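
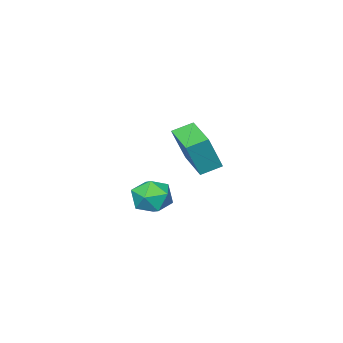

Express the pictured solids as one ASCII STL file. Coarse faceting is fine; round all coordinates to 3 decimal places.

solid 
facet normal -0.807 0.458 0.374
outer loop
vertex -4.006 -2.009 4.711
vertex -3.172 -0.351 4.481
vertex -4.703 -1.887 3.056
endloop
endfacet
facet normal -0.446 -0.887 0.122
outer loop
vertex -3.888 -2.349 2.679
vertex -4.006 -2.009 4.711
vertex -4.703 -1.887 3.056
endloop
endfacet
facet normal -0.807 0.458 0.374
outer loop
vertex -4.703 -1.887 3.056
vertex -3.172 -0.351 4.481
vertex -3.869 -0.229 2.826
endloop
endfacet
facet normal -0.387 0.067 -0.920
outer loop
vertex -3.869 -0.229 2.826
vertex -3.888 -2.349 2.679
vertex -4.703 -1.887 3.056
endloop
endfacet
facet normal 0.387 -0.067 0.920
outer loop
vertex -4.006 -2.009 4.711
vertex -2.357 -0.813 4.104
vertex -3.172 -0.351 4.481
endloop
endfacet
facet normal -0.446 -0.887 0.122
outer loop
vertex -3.191 -2.471 4.334
vertex -4.006 -2.009 4.711
vertex -3.888 -2.349 2.679
endloop
endfacet
facet normal 0.387 -0.067 0.920
outer loop
vertex -3.191 -2.471 4.334
vertex -2.357 -0.813 4.104
vertex -4.006 -2.009 4.711
endloop
endfacet
facet normal 0.446 0.887 -0.122
outer loop
vertex -3.172 -0.351 4.481
vertex -2.357 -0.813 4.104
vertex -3.869 -0.229 2.826
endloop
endfacet
facet normal -0.387 0.067 -0.920
outer loop
vertex -3.054 -0.691 2.449
vertex -3.888 -2.349 2.679
vertex -3.869 -0.229 2.826
endloop
endfacet
facet normal 0.446 0.887 -0.122
outer loop
vertex -3.869 -0.229 2.826
vertex -2.357 -0.813 4.104
vertex -3.054 -0.691 2.449
endloop
endfacet
facet normal 0.807 -0.458 -0.374
outer loop
vertex -3.054 -0.691 2.449
vertex -3.191 -2.471 4.334
vertex -3.888 -2.349 2.679
endloop
endfacet
facet normal 0.807 -0.458 -0.374
outer loop
vertex -2.357 -0.813 4.104
vertex -3.191 -2.471 4.334
vertex -3.054 -0.691 2.449
endloop
endfacet
facet normal -0.159 0.963 -0.219
outer loop
vertex 1.422 1.487 2.621
vertex 0.533 1.366 2.734
vertex 1.049 1.611 3.436
endloop
endfacet
facet normal 0.480 0.873 0.087
outer loop
vertex 1.422 1.487 2.621
vertex 1.049 1.611 3.436
vertex 1.842 1.182 3.362
endloop
endfacet
facet normal 0.854 0.416 -0.313
outer loop
vertex 1.422 1.487 2.621
vertex 1.842 1.182 3.362
vertex 1.816 0.673 2.615
endloop
endfacet
facet normal 0.447 0.223 -0.866
outer loop
vertex 1.422 1.487 2.621
vertex 1.816 0.673 2.615
vertex 1.008 0.787 2.227
endloop
endfacet
facet normal -0.179 0.561 -0.808
outer loop
vertex 1.422 1.487 2.621
vertex 1.008 0.787 2.227
vertex 0.533 1.366 2.734
endloop
endfacet
facet normal 0.378 0.573 0.727
outer loop
vertex 1.842 1.182 3.362
vertex 1.049 1.611 3.436
vertex 1.212 0.873 3.933
endloop
endfacet
facet normal -0.656 0.718 0.231
outer loop
vertex 1.049 1.611 3.436
vertex 0.533 1.366 2.734
vertex 0.404 0.987 3.545
endloop
endfacet
facet normal -0.688 0.068 -0.722
outer loop
vertex 0.533 1.366 2.734
vertex 1.008 0.787 2.227
vertex 0.378 0.478 2.798
endloop
endfacet
facet normal 0.325 -0.478 -0.816
outer loop
vertex 1.008 0.787 2.227
vertex 1.816 0.673 2.615
vertex 1.171 0.049 2.724
endloop
endfacet
facet normal 0.983 -0.166 0.079
outer loop
vertex 1.816 0.673 2.615
vertex 1.842 1.182 3.362
vertex 1.687 0.294 3.426
endloop
endfacet
facet normal -0.447 -0.223 0.866
outer loop
vertex 0.798 0.173 3.539
vertex 1.212 0.873 3.933
vertex 0.404 0.987 3.545
endloop
endfacet
facet normal -0.854 -0.416 0.313
outer loop
vertex 0.798 0.173 3.539
vertex 0.404 0.987 3.545
vertex 0.378 0.478 2.798
endloop
endfacet
facet normal -0.480 -0.873 -0.087
outer loop
vertex 0.798 0.173 3.539
vertex 0.378 0.478 2.798
vertex 1.171 0.049 2.724
endloop
endfacet
facet normal 0.159 -0.963 0.219
outer loop
vertex 0.798 0.173 3.539
vertex 1.171 0.049 2.724
vertex 1.687 0.294 3.426
endloop
endfacet
facet normal 0.179 -0.561 0.808
outer loop
vertex 0.798 0.173 3.539
vertex 1.687 0.294 3.426
vertex 1.212 0.873 3.933
endloop
endfacet
facet normal -0.325 0.478 0.816
outer loop
vertex 0.404 0.987 3.545
vertex 1.212 0.873 3.933
vertex 1.049 1.611 3.436
endloop
endfacet
facet normal -0.983 0.166 -0.079
outer loop
vertex 0.378 0.478 2.798
vertex 0.404 0.987 3.545
vertex 0.533 1.366 2.734
endloop
endfacet
facet normal -0.378 -0.573 -0.727
outer loop
vertex 1.171 0.049 2.724
vertex 0.378 0.478 2.798
vertex 1.008 0.787 2.227
endloop
endfacet
facet normal 0.656 -0.718 -0.231
outer loop
vertex 1.687 0.294 3.426
vertex 1.171 0.049 2.724
vertex 1.816 0.673 2.615
endloop
endfacet
facet normal 0.688 -0.068 0.722
outer loop
vertex 1.212 0.873 3.933
vertex 1.687 0.294 3.426
vertex 1.842 1.182 3.362
endloop
endfacet

endsolid


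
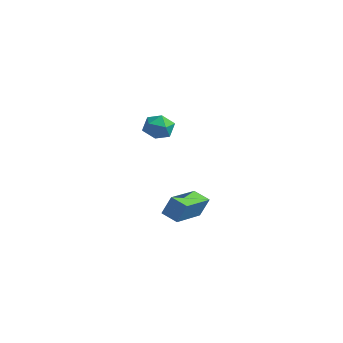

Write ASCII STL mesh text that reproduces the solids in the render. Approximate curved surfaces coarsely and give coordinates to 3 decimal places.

solid 
facet normal -0.410 0.202 0.889
outer loop
vertex 3.235 -0.127 3.917
vertex 3.085 -0.915 4.027
vertex 3.786 -0.597 4.278
endloop
endfacet
facet normal 0.098 0.676 0.730
outer loop
vertex 3.235 -0.127 3.917
vertex 3.786 -0.597 4.278
vertex 4.019 -0.044 3.735
endloop
endfacet
facet normal -0.079 0.990 0.113
outer loop
vertex 3.235 -0.127 3.917
vertex 4.019 -0.044 3.735
vertex 3.463 -0.021 3.147
endloop
endfacet
facet normal -0.695 0.711 -0.108
outer loop
vertex 3.235 -0.127 3.917
vertex 3.463 -0.021 3.147
vertex 2.885 -0.559 3.328
endloop
endfacet
facet normal -0.901 0.223 0.372
outer loop
vertex 3.235 -0.127 3.917
vertex 2.885 -0.559 3.328
vertex 3.085 -0.915 4.027
endloop
endfacet
facet normal 0.708 0.320 0.630
outer loop
vertex 4.019 -0.044 3.735
vertex 3.786 -0.597 4.278
vertex 4.355 -0.781 3.732
endloop
endfacet
facet normal -0.115 -0.447 0.887
outer loop
vertex 3.786 -0.597 4.278
vertex 3.085 -0.915 4.027
vertex 3.777 -1.319 3.913
endloop
endfacet
facet normal -0.909 -0.414 0.049
outer loop
vertex 3.085 -0.915 4.027
vertex 2.885 -0.559 3.328
vertex 3.221 -1.296 3.325
endloop
endfacet
facet normal -0.576 0.374 -0.727
outer loop
vertex 2.885 -0.559 3.328
vertex 3.463 -0.021 3.147
vertex 3.454 -0.743 2.782
endloop
endfacet
facet normal 0.423 0.828 -0.368
outer loop
vertex 3.463 -0.021 3.147
vertex 4.019 -0.044 3.735
vertex 4.155 -0.425 3.033
endloop
endfacet
facet normal 0.695 -0.711 0.108
outer loop
vertex 4.005 -1.213 3.143
vertex 4.355 -0.781 3.732
vertex 3.777 -1.319 3.913
endloop
endfacet
facet normal 0.079 -0.990 -0.113
outer loop
vertex 4.005 -1.213 3.143
vertex 3.777 -1.319 3.913
vertex 3.221 -1.296 3.325
endloop
endfacet
facet normal -0.098 -0.676 -0.730
outer loop
vertex 4.005 -1.213 3.143
vertex 3.221 -1.296 3.325
vertex 3.454 -0.743 2.782
endloop
endfacet
facet normal 0.410 -0.202 -0.889
outer loop
vertex 4.005 -1.213 3.143
vertex 3.454 -0.743 2.782
vertex 4.155 -0.425 3.033
endloop
endfacet
facet normal 0.901 -0.223 -0.372
outer loop
vertex 4.005 -1.213 3.143
vertex 4.155 -0.425 3.033
vertex 4.355 -0.781 3.732
endloop
endfacet
facet normal 0.576 -0.374 0.727
outer loop
vertex 3.777 -1.319 3.913
vertex 4.355 -0.781 3.732
vertex 3.786 -0.597 4.278
endloop
endfacet
facet normal -0.423 -0.828 0.368
outer loop
vertex 3.221 -1.296 3.325
vertex 3.777 -1.319 3.913
vertex 3.085 -0.915 4.027
endloop
endfacet
facet normal -0.708 -0.320 -0.630
outer loop
vertex 3.454 -0.743 2.782
vertex 3.221 -1.296 3.325
vertex 2.885 -0.559 3.328
endloop
endfacet
facet normal 0.115 0.447 -0.887
outer loop
vertex 4.155 -0.425 3.033
vertex 3.454 -0.743 2.782
vertex 3.463 -0.021 3.147
endloop
endfacet
facet normal 0.909 0.414 -0.049
outer loop
vertex 4.355 -0.781 3.732
vertex 4.155 -0.425 3.033
vertex 4.019 -0.044 3.735
endloop
endfacet
facet normal -0.876 -0.303 0.376
outer loop
vertex 2.138 1.059 -1.797
vertex 1.375 2.932 -2.067
vertex 1.775 0.754 -2.889
endloop
endfacet
facet normal 0.374 -0.918 0.132
outer loop
vertex 2.625 1.048 -3.253
vertex 2.138 1.059 -1.797
vertex 1.775 0.754 -2.889
endloop
endfacet
facet normal -0.876 -0.303 0.376
outer loop
vertex 1.775 0.754 -2.889
vertex 1.375 2.932 -2.067
vertex 1.012 2.627 -3.158
endloop
endfacet
facet normal -0.304 -0.256 -0.918
outer loop
vertex 1.012 2.627 -3.158
vertex 2.625 1.048 -3.253
vertex 1.775 0.754 -2.889
endloop
endfacet
facet normal 0.304 0.256 0.917
outer loop
vertex 2.138 1.059 -1.797
vertex 2.225 3.226 -2.431
vertex 1.375 2.932 -2.067
endloop
endfacet
facet normal 0.374 -0.918 0.132
outer loop
vertex 2.988 1.353 -2.162
vertex 2.138 1.059 -1.797
vertex 2.625 1.048 -3.253
endloop
endfacet
facet normal 0.305 0.256 0.917
outer loop
vertex 2.988 1.353 -2.162
vertex 2.225 3.226 -2.431
vertex 2.138 1.059 -1.797
endloop
endfacet
facet normal -0.374 0.918 -0.132
outer loop
vertex 1.375 2.932 -2.067
vertex 2.225 3.226 -2.431
vertex 1.012 2.627 -3.158
endloop
endfacet
facet normal -0.305 -0.256 -0.917
outer loop
vertex 1.862 2.921 -3.523
vertex 2.625 1.048 -3.253
vertex 1.012 2.627 -3.158
endloop
endfacet
facet normal -0.374 0.918 -0.132
outer loop
vertex 1.012 2.627 -3.158
vertex 2.225 3.226 -2.431
vertex 1.862 2.921 -3.523
endloop
endfacet
facet normal 0.876 0.303 -0.376
outer loop
vertex 1.862 2.921 -3.523
vertex 2.988 1.353 -2.162
vertex 2.625 1.048 -3.253
endloop
endfacet
facet normal 0.876 0.303 -0.376
outer loop
vertex 2.225 3.226 -2.431
vertex 2.988 1.353 -2.162
vertex 1.862 2.921 -3.523
endloop
endfacet

endsolid


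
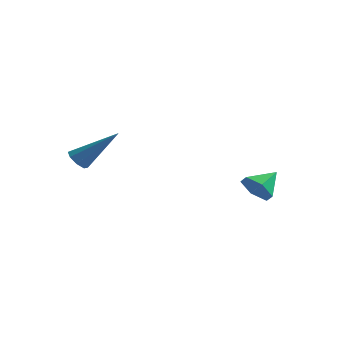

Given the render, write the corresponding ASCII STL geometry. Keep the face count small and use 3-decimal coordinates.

solid 
facet normal -0.355 -0.793 -0.495
outer loop
vertex 2.449 1.363 -4.065
vertex 2.129 1.089 -3.397
vertex 1.713 1.568 -3.866
endloop
endfacet
facet normal 0.109 0.866 -0.488
outer loop
vertex 2.449 1.363 -4.065
vertex 1.713 1.568 -3.866
vertex 2.571 2.071 -2.783
endloop
endfacet
facet normal -0.355 -0.793 -0.495
outer loop
vertex 1.713 1.568 -3.866
vertex 2.129 1.089 -3.397
vertex 1.393 1.294 -3.197
endloop
endfacet
facet normal -0.566 0.822 0.066
outer loop
vertex 1.713 1.568 -3.866
vertex 1.393 1.294 -3.197
vertex 2.571 2.071 -2.783
endloop
endfacet
facet normal -0.355 -0.793 -0.494
outer loop
vertex 1.393 1.294 -3.197
vertex 2.129 1.089 -3.397
vertex 1.81 0.815 -2.728
endloop
endfacet
facet normal -0.503 0.340 0.795
outer loop
vertex 1.393 1.294 -3.197
vertex 1.81 0.815 -2.728
vertex 2.571 2.071 -2.783
endloop
endfacet
facet normal -0.356 -0.793 -0.495
outer loop
vertex 1.81 0.815 -2.728
vertex 2.129 1.089 -3.397
vertex 2.546 0.609 -2.928
endloop
endfacet
facet normal 0.235 -0.100 0.967
outer loop
vertex 1.81 0.815 -2.728
vertex 2.546 0.609 -2.928
vertex 2.571 2.071 -2.783
endloop
endfacet
facet normal -0.356 -0.793 -0.495
outer loop
vertex 2.546 0.609 -2.928
vertex 2.129 1.089 -3.397
vertex 2.865 0.883 -3.596
endloop
endfacet
facet normal 0.910 -0.056 0.411
outer loop
vertex 2.546 0.609 -2.928
vertex 2.865 0.883 -3.596
vertex 2.571 2.071 -2.783
endloop
endfacet
facet normal -0.356 -0.792 -0.495
outer loop
vertex 2.865 0.883 -3.596
vertex 2.129 1.089 -3.397
vertex 2.449 1.363 -4.065
endloop
endfacet
facet normal 0.848 0.426 -0.316
outer loop
vertex 2.865 0.883 -3.596
vertex 2.449 1.363 -4.065
vertex 2.571 2.071 -2.783
endloop
endfacet
facet normal -0.687 -0.275 -0.673
outer loop
vertex -2.676 -3.557 -1.391
vertex -3.004 -3.697 -0.999
vertex -2.915 -3.251 -1.272
endloop
endfacet
facet normal 0.576 0.645 -0.502
outer loop
vertex -2.676 -3.557 -1.391
vertex -2.915 -3.251 -1.272
vertex -1.616 -3.143 0.359
endloop
endfacet
facet normal -0.687 -0.275 -0.673
outer loop
vertex -2.915 -3.251 -1.272
vertex -3.004 -3.697 -0.999
vertex -3.206 -3.206 -0.993
endloop
endfacet
facet normal 0.051 0.993 -0.107
outer loop
vertex -2.915 -3.251 -1.272
vertex -3.206 -3.206 -0.993
vertex -1.616 -3.143 0.359
endloop
endfacet
facet normal -0.686 -0.274 -0.674
outer loop
vertex -3.206 -3.206 -0.993
vertex -3.004 -3.697 -0.999
vertex -3.379 -3.449 -0.718
endloop
endfacet
facet normal -0.410 0.796 0.445
outer loop
vertex -3.206 -3.206 -0.993
vertex -3.379 -3.449 -0.718
vertex -1.616 -3.143 0.359
endloop
endfacet
facet normal -0.687 -0.276 -0.672
outer loop
vertex -3.379 -3.449 -0.718
vertex -3.004 -3.697 -0.999
vertex -3.332 -3.836 -0.607
endloop
endfacet
facet normal -0.535 0.172 0.827
outer loop
vertex -3.379 -3.449 -0.718
vertex -3.332 -3.836 -0.607
vertex -1.616 -3.143 0.359
endloop
endfacet
facet normal -0.688 -0.273 -0.672
outer loop
vertex -3.332 -3.836 -0.607
vertex -3.004 -3.697 -0.999
vertex -3.094 -4.142 -0.726
endloop
endfacet
facet normal -0.253 -0.515 0.819
outer loop
vertex -3.332 -3.836 -0.607
vertex -3.094 -4.142 -0.726
vertex -1.616 -3.143 0.359
endloop
endfacet
facet normal -0.687 -0.274 -0.673
outer loop
vertex -3.094 -4.142 -0.726
vertex -3.004 -3.697 -0.999
vertex -2.803 -4.187 -1.005
endloop
endfacet
facet normal 0.273 -0.864 0.424
outer loop
vertex -3.094 -4.142 -0.726
vertex -2.803 -4.187 -1.005
vertex -1.616 -3.143 0.359
endloop
endfacet
facet normal -0.688 -0.274 -0.672
outer loop
vertex -2.803 -4.187 -1.005
vertex -3.004 -3.697 -0.999
vertex -2.63 -3.945 -1.281
endloop
endfacet
facet normal 0.733 -0.668 -0.126
outer loop
vertex -2.803 -4.187 -1.005
vertex -2.63 -3.945 -1.281
vertex -1.616 -3.143 0.359
endloop
endfacet
facet normal -0.688 -0.272 -0.673
outer loop
vertex -2.63 -3.945 -1.281
vertex -3.004 -3.697 -0.999
vertex -2.676 -3.557 -1.391
endloop
endfacet
facet normal 0.859 -0.043 -0.510
outer loop
vertex -2.63 -3.945 -1.281
vertex -2.676 -3.557 -1.391
vertex -1.616 -3.143 0.359
endloop
endfacet

endsolid


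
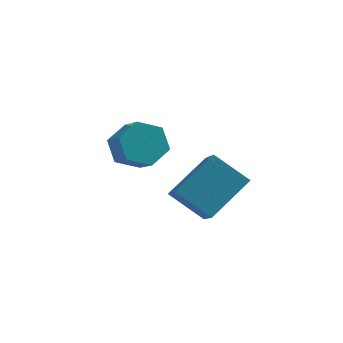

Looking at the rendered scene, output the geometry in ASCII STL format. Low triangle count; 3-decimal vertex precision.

solid 
facet normal -0.447 0.671 -0.591
outer loop
vertex -0.757 2.642 -3.405
vertex -1.308 1.923 -3.804
vertex -1.632 2.41 -3.006
endloop
endfacet
facet normal 0.132 0.703 0.699
outer loop
vertex -0.757 2.642 -3.405
vertex -1.632 2.41 -3.006
vertex -0.22 1.836 -2.696
endloop
endfacet
facet normal 0.132 0.703 0.699
outer loop
vertex -0.22 1.836 -2.696
vertex -1.632 2.41 -3.006
vertex -1.096 1.604 -2.297
endloop
endfacet
facet normal 0.447 -0.672 0.591
outer loop
vertex -0.22 1.836 -2.696
vertex -1.096 1.604 -2.297
vertex -0.772 1.117 -3.096
endloop
endfacet
facet normal -0.447 0.671 -0.591
outer loop
vertex -1.632 2.41 -3.006
vertex -1.308 1.923 -3.804
vertex -2.184 1.691 -3.405
endloop
endfacet
facet normal -0.700 0.149 0.699
outer loop
vertex -1.632 2.41 -3.006
vertex -2.184 1.691 -3.405
vertex -1.096 1.604 -2.297
endloop
endfacet
facet normal -0.700 0.148 0.699
outer loop
vertex -1.096 1.604 -2.297
vertex -2.184 1.691 -3.405
vertex -1.647 0.885 -2.696
endloop
endfacet
facet normal 0.448 -0.671 0.591
outer loop
vertex -1.096 1.604 -2.297
vertex -1.647 0.885 -2.696
vertex -0.772 1.117 -3.096
endloop
endfacet
facet normal -0.447 0.672 -0.591
outer loop
vertex -2.184 1.691 -3.405
vertex -1.308 1.923 -3.804
vertex -1.86 1.204 -4.204
endloop
endfacet
facet normal -0.832 -0.554 0.000
outer loop
vertex -2.184 1.691 -3.405
vertex -1.86 1.204 -4.204
vertex -1.647 0.885 -2.696
endloop
endfacet
facet normal -0.832 -0.554 0.000
outer loop
vertex -1.647 0.885 -2.696
vertex -1.86 1.204 -4.204
vertex -1.323 0.398 -3.495
endloop
endfacet
facet normal 0.448 -0.671 0.591
outer loop
vertex -1.647 0.885 -2.696
vertex -1.323 0.398 -3.495
vertex -0.772 1.117 -3.096
endloop
endfacet
facet normal -0.447 0.672 -0.591
outer loop
vertex -1.86 1.204 -4.204
vertex -1.308 1.923 -3.804
vertex -0.984 1.436 -4.603
endloop
endfacet
facet normal -0.132 -0.703 -0.699
outer loop
vertex -1.86 1.204 -4.204
vertex -0.984 1.436 -4.603
vertex -1.323 0.398 -3.495
endloop
endfacet
facet normal -0.132 -0.703 -0.699
outer loop
vertex -1.323 0.398 -3.495
vertex -0.984 1.436 -4.603
vertex -0.448 0.63 -3.894
endloop
endfacet
facet normal 0.447 -0.671 0.591
outer loop
vertex -1.323 0.398 -3.495
vertex -0.448 0.63 -3.894
vertex -0.772 1.117 -3.096
endloop
endfacet
facet normal -0.448 0.671 -0.591
outer loop
vertex -0.984 1.436 -4.603
vertex -1.308 1.923 -3.804
vertex -0.433 2.155 -4.204
endloop
endfacet
facet normal 0.700 -0.149 -0.698
outer loop
vertex -0.984 1.436 -4.603
vertex -0.433 2.155 -4.204
vertex -0.448 0.63 -3.894
endloop
endfacet
facet normal 0.699 -0.149 -0.699
outer loop
vertex -0.448 0.63 -3.894
vertex -0.433 2.155 -4.204
vertex 0.104 1.349 -3.495
endloop
endfacet
facet normal 0.447 -0.671 0.591
outer loop
vertex -0.448 0.63 -3.894
vertex 0.104 1.349 -3.495
vertex -0.772 1.117 -3.096
endloop
endfacet
facet normal -0.448 0.671 -0.591
outer loop
vertex -0.433 2.155 -4.204
vertex -1.308 1.923 -3.804
vertex -0.757 2.642 -3.405
endloop
endfacet
facet normal 0.832 0.554 -0.000
outer loop
vertex -0.433 2.155 -4.204
vertex -0.757 2.642 -3.405
vertex 0.104 1.349 -3.495
endloop
endfacet
facet normal 0.832 0.554 -0.000
outer loop
vertex 0.104 1.349 -3.495
vertex -0.757 2.642 -3.405
vertex -0.22 1.836 -2.696
endloop
endfacet
facet normal 0.447 -0.672 0.591
outer loop
vertex 0.104 1.349 -3.495
vertex -0.22 1.836 -2.696
vertex -0.772 1.117 -3.096
endloop
endfacet
facet normal -0.784 0.244 0.570
outer loop
vertex 1.888 -1.548 -1.732
vertex 1.504 -0.116 -2.872
vertex 0.706 -2.75 -2.844
endloop
endfacet
facet normal 0.206 -0.766 0.609
outer loop
vertex 1.976 -3.144 -3.768
vertex 1.888 -1.548 -1.732
vertex 0.706 -2.75 -2.844
endloop
endfacet
facet normal -0.784 0.244 0.571
outer loop
vertex 0.706 -2.75 -2.844
vertex 1.504 -0.116 -2.872
vertex 0.321 -1.318 -3.984
endloop
endfacet
facet normal -0.585 -0.595 -0.550
outer loop
vertex 0.321 -1.318 -3.984
vertex 1.976 -3.144 -3.768
vertex 0.706 -2.75 -2.844
endloop
endfacet
facet normal 0.585 0.595 0.551
outer loop
vertex 1.888 -1.548 -1.732
vertex 2.774 -0.51 -3.796
vertex 1.504 -0.116 -2.872
endloop
endfacet
facet normal 0.205 -0.766 0.609
outer loop
vertex 3.159 -1.942 -2.656
vertex 1.888 -1.548 -1.732
vertex 1.976 -3.144 -3.768
endloop
endfacet
facet normal 0.585 0.596 0.551
outer loop
vertex 3.159 -1.942 -2.656
vertex 2.774 -0.51 -3.796
vertex 1.888 -1.548 -1.732
endloop
endfacet
facet normal -0.206 0.766 -0.609
outer loop
vertex 1.504 -0.116 -2.872
vertex 2.774 -0.51 -3.796
vertex 0.321 -1.318 -3.984
endloop
endfacet
facet normal -0.585 -0.595 -0.551
outer loop
vertex 1.592 -1.712 -4.908
vertex 1.976 -3.144 -3.768
vertex 0.321 -1.318 -3.984
endloop
endfacet
facet normal -0.206 0.766 -0.609
outer loop
vertex 0.321 -1.318 -3.984
vertex 2.774 -0.51 -3.796
vertex 1.592 -1.712 -4.908
endloop
endfacet
facet normal 0.784 -0.244 -0.571
outer loop
vertex 1.592 -1.712 -4.908
vertex 3.159 -1.942 -2.656
vertex 1.976 -3.144 -3.768
endloop
endfacet
facet normal 0.784 -0.243 -0.571
outer loop
vertex 2.774 -0.51 -3.796
vertex 3.159 -1.942 -2.656
vertex 1.592 -1.712 -4.908
endloop
endfacet

endsolid


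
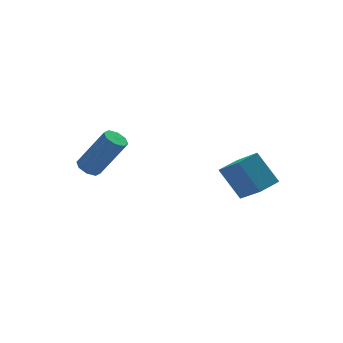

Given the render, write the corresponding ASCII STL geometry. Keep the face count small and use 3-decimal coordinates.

solid 
facet normal -0.471 0.268 -0.841
outer loop
vertex -3.166 1.341 2.424
vertex -3.533 1.562 2.7
vertex -3.09 1.716 2.501
endloop
endfacet
facet normal 0.860 -0.071 -0.505
outer loop
vertex -3.166 1.341 2.424
vertex -3.09 1.716 2.501
vertex -2.28 0.837 4.003
endloop
endfacet
facet normal 0.860 -0.071 -0.505
outer loop
vertex -2.28 0.837 4.003
vertex -3.09 1.716 2.501
vertex -2.204 1.212 4.08
endloop
endfacet
facet normal 0.472 -0.268 0.840
outer loop
vertex -2.28 0.837 4.003
vertex -2.204 1.212 4.08
vertex -2.647 1.058 4.28
endloop
endfacet
facet normal -0.471 0.268 -0.840
outer loop
vertex -3.09 1.716 2.501
vertex -3.533 1.562 2.7
vertex -3.274 2.001 2.695
endloop
endfacet
facet normal 0.746 0.630 -0.218
outer loop
vertex -3.09 1.716 2.501
vertex -3.274 2.001 2.695
vertex -2.204 1.212 4.08
endloop
endfacet
facet normal 0.747 0.628 -0.219
outer loop
vertex -2.204 1.212 4.08
vertex -3.274 2.001 2.695
vertex -2.387 1.497 4.274
endloop
endfacet
facet normal 0.472 -0.268 0.840
outer loop
vertex -2.204 1.212 4.08
vertex -2.387 1.497 4.274
vertex -2.647 1.058 4.28
endloop
endfacet
facet normal -0.472 0.269 -0.840
outer loop
vertex -3.274 2.001 2.695
vertex -3.533 1.562 2.7
vertex -3.609 2.028 2.892
endloop
endfacet
facet normal 0.194 0.961 0.198
outer loop
vertex -3.274 2.001 2.695
vertex -3.609 2.028 2.892
vertex -2.387 1.497 4.274
endloop
endfacet
facet normal 0.195 0.961 0.197
outer loop
vertex -2.387 1.497 4.274
vertex -3.609 2.028 2.892
vertex -2.723 1.525 4.471
endloop
endfacet
facet normal 0.471 -0.267 0.841
outer loop
vertex -2.387 1.497 4.274
vertex -2.723 1.525 4.471
vertex -2.647 1.058 4.28
endloop
endfacet
facet normal -0.472 0.269 -0.840
outer loop
vertex -3.609 2.028 2.892
vertex -3.533 1.562 2.7
vertex -3.9 1.783 2.977
endloop
endfacet
facet normal -0.470 0.730 0.496
outer loop
vertex -3.609 2.028 2.892
vertex -3.9 1.783 2.977
vertex -2.723 1.525 4.471
endloop
endfacet
facet normal -0.471 0.729 0.497
outer loop
vertex -2.723 1.525 4.471
vertex -3.9 1.783 2.977
vertex -3.014 1.279 4.556
endloop
endfacet
facet normal 0.471 -0.267 0.841
outer loop
vertex -2.723 1.525 4.471
vertex -3.014 1.279 4.556
vertex -2.647 1.058 4.28
endloop
endfacet
facet normal -0.472 0.268 -0.840
outer loop
vertex -3.9 1.783 2.977
vertex -3.533 1.562 2.7
vertex -3.976 1.408 2.9
endloop
endfacet
facet normal -0.860 0.071 0.505
outer loop
vertex -3.9 1.783 2.977
vertex -3.976 1.408 2.9
vertex -3.014 1.279 4.556
endloop
endfacet
facet normal -0.860 0.071 0.505
outer loop
vertex -3.014 1.279 4.556
vertex -3.976 1.408 2.9
vertex -3.09 0.904 4.479
endloop
endfacet
facet normal 0.471 -0.268 0.841
outer loop
vertex -3.014 1.279 4.556
vertex -3.09 0.904 4.479
vertex -2.647 1.058 4.28
endloop
endfacet
facet normal -0.472 0.268 -0.840
outer loop
vertex -3.976 1.408 2.9
vertex -3.533 1.562 2.7
vertex -3.793 1.123 2.706
endloop
endfacet
facet normal -0.747 -0.628 0.218
outer loop
vertex -3.976 1.408 2.9
vertex -3.793 1.123 2.706
vertex -3.09 0.904 4.479
endloop
endfacet
facet normal -0.746 -0.630 0.218
outer loop
vertex -3.09 0.904 4.479
vertex -3.793 1.123 2.706
vertex -2.906 0.619 4.285
endloop
endfacet
facet normal 0.471 -0.268 0.840
outer loop
vertex -3.09 0.904 4.479
vertex -2.906 0.619 4.285
vertex -2.647 1.058 4.28
endloop
endfacet
facet normal -0.471 0.267 -0.841
outer loop
vertex -3.793 1.123 2.706
vertex -3.533 1.562 2.7
vertex -3.457 1.095 2.509
endloop
endfacet
facet normal -0.195 -0.961 -0.197
outer loop
vertex -3.793 1.123 2.706
vertex -3.457 1.095 2.509
vertex -2.906 0.619 4.285
endloop
endfacet
facet normal -0.194 -0.961 -0.198
outer loop
vertex -2.906 0.619 4.285
vertex -3.457 1.095 2.509
vertex -2.571 0.592 4.088
endloop
endfacet
facet normal 0.472 -0.269 0.840
outer loop
vertex -2.906 0.619 4.285
vertex -2.571 0.592 4.088
vertex -2.647 1.058 4.28
endloop
endfacet
facet normal -0.471 0.267 -0.841
outer loop
vertex -3.457 1.095 2.509
vertex -3.533 1.562 2.7
vertex -3.166 1.341 2.424
endloop
endfacet
facet normal 0.471 -0.729 -0.497
outer loop
vertex -3.457 1.095 2.509
vertex -3.166 1.341 2.424
vertex -2.571 0.592 4.088
endloop
endfacet
facet normal 0.470 -0.730 -0.497
outer loop
vertex -2.571 0.592 4.088
vertex -3.166 1.341 2.424
vertex -2.28 0.837 4.003
endloop
endfacet
facet normal 0.472 -0.269 0.840
outer loop
vertex -2.571 0.592 4.088
vertex -2.28 0.837 4.003
vertex -2.647 1.058 4.28
endloop
endfacet
facet normal -0.948 -0.287 -0.141
outer loop
vertex 1.104 -2.871 2.634
vertex 0.674 -2.007 3.769
vertex 0.906 -1.766 1.717
endloop
endfacet
facet normal 0.289 -0.580 -0.761
outer loop
vertex 1.806 -1.493 1.851
vertex 1.104 -2.871 2.634
vertex 0.906 -1.766 1.717
endloop
endfacet
facet normal -0.948 -0.286 -0.141
outer loop
vertex 0.906 -1.766 1.717
vertex 0.674 -2.007 3.769
vertex 0.476 -0.901 2.852
endloop
endfacet
facet normal -0.137 0.762 -0.633
outer loop
vertex 0.476 -0.901 2.852
vertex 1.806 -1.493 1.851
vertex 0.906 -1.766 1.717
endloop
endfacet
facet normal 0.137 -0.762 0.632
outer loop
vertex 1.104 -2.871 2.634
vertex 1.574 -1.734 3.903
vertex 0.674 -2.007 3.769
endloop
endfacet
facet normal 0.289 -0.580 -0.762
outer loop
vertex 2.004 -2.599 2.768
vertex 1.104 -2.871 2.634
vertex 1.806 -1.493 1.851
endloop
endfacet
facet normal 0.136 -0.762 0.633
outer loop
vertex 2.004 -2.599 2.768
vertex 1.574 -1.734 3.903
vertex 1.104 -2.871 2.634
endloop
endfacet
facet normal -0.289 0.580 0.762
outer loop
vertex 0.674 -2.007 3.769
vertex 1.574 -1.734 3.903
vertex 0.476 -0.901 2.852
endloop
endfacet
facet normal -0.136 0.763 -0.632
outer loop
vertex 1.376 -0.629 2.986
vertex 1.806 -1.493 1.851
vertex 0.476 -0.901 2.852
endloop
endfacet
facet normal -0.289 0.580 0.762
outer loop
vertex 0.476 -0.901 2.852
vertex 1.574 -1.734 3.903
vertex 1.376 -0.629 2.986
endloop
endfacet
facet normal 0.948 0.287 0.141
outer loop
vertex 1.376 -0.629 2.986
vertex 2.004 -2.599 2.768
vertex 1.806 -1.493 1.851
endloop
endfacet
facet normal 0.948 0.287 0.141
outer loop
vertex 1.574 -1.734 3.903
vertex 2.004 -2.599 2.768
vertex 1.376 -0.629 2.986
endloop
endfacet

endsolid


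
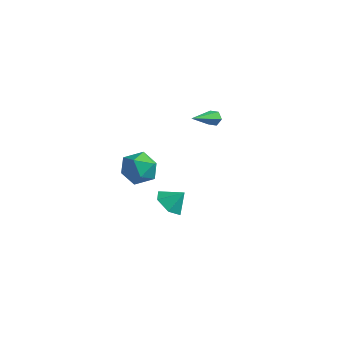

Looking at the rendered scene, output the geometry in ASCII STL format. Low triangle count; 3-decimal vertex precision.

solid 
facet normal -0.490 -0.644 0.588
outer loop
vertex -1.821 -3.076 2.886
vertex -1.303 -3.893 2.423
vertex -0.888 -3.417 3.29
endloop
endfacet
facet normal -0.402 -0.016 0.915
outer loop
vertex -1.821 -3.076 2.886
vertex -0.888 -3.417 3.29
vertex -1.089 -2.366 3.22
endloop
endfacet
facet normal -0.707 0.488 0.512
outer loop
vertex -1.821 -3.076 2.886
vertex -1.089 -2.366 3.22
vertex -1.629 -2.192 2.309
endloop
endfacet
facet normal -0.983 0.171 -0.065
outer loop
vertex -1.821 -3.076 2.886
vertex -1.629 -2.192 2.309
vertex -1.761 -3.135 1.817
endloop
endfacet
facet normal -0.849 -0.528 -0.019
outer loop
vertex -1.821 -3.076 2.886
vertex -1.761 -3.135 1.817
vertex -1.303 -3.893 2.423
endloop
endfacet
facet normal 0.298 0.120 0.947
outer loop
vertex -1.089 -2.366 3.22
vertex -0.888 -3.417 3.29
vertex -0.119 -2.745 2.963
endloop
endfacet
facet normal 0.155 -0.895 0.417
outer loop
vertex -0.888 -3.417 3.29
vertex -1.303 -3.893 2.423
vertex -0.251 -3.688 2.471
endloop
endfacet
facet normal -0.426 -0.708 -0.564
outer loop
vertex -1.303 -3.893 2.423
vertex -1.761 -3.135 1.817
vertex -0.791 -3.514 1.56
endloop
endfacet
facet normal -0.642 0.423 -0.639
outer loop
vertex -1.761 -3.135 1.817
vertex -1.629 -2.192 2.309
vertex -0.992 -2.463 1.49
endloop
endfacet
facet normal -0.196 0.935 0.295
outer loop
vertex -1.629 -2.192 2.309
vertex -1.089 -2.366 3.22
vertex -0.577 -1.987 2.357
endloop
endfacet
facet normal 0.983 -0.171 0.065
outer loop
vertex -0.059 -2.804 1.894
vertex -0.119 -2.745 2.963
vertex -0.251 -3.688 2.471
endloop
endfacet
facet normal 0.707 -0.488 -0.512
outer loop
vertex -0.059 -2.804 1.894
vertex -0.251 -3.688 2.471
vertex -0.791 -3.514 1.56
endloop
endfacet
facet normal 0.402 0.016 -0.915
outer loop
vertex -0.059 -2.804 1.894
vertex -0.791 -3.514 1.56
vertex -0.992 -2.463 1.49
endloop
endfacet
facet normal 0.490 0.644 -0.588
outer loop
vertex -0.059 -2.804 1.894
vertex -0.992 -2.463 1.49
vertex -0.577 -1.987 2.357
endloop
endfacet
facet normal 0.849 0.528 0.019
outer loop
vertex -0.059 -2.804 1.894
vertex -0.577 -1.987 2.357
vertex -0.119 -2.745 2.963
endloop
endfacet
facet normal 0.642 -0.423 0.639
outer loop
vertex -0.251 -3.688 2.471
vertex -0.119 -2.745 2.963
vertex -0.888 -3.417 3.29
endloop
endfacet
facet normal 0.196 -0.935 -0.295
outer loop
vertex -0.791 -3.514 1.56
vertex -0.251 -3.688 2.471
vertex -1.303 -3.893 2.423
endloop
endfacet
facet normal -0.298 -0.120 -0.947
outer loop
vertex -0.992 -2.463 1.49
vertex -0.791 -3.514 1.56
vertex -1.761 -3.135 1.817
endloop
endfacet
facet normal -0.155 0.895 -0.417
outer loop
vertex -0.577 -1.987 2.357
vertex -0.992 -2.463 1.49
vertex -1.629 -2.192 2.309
endloop
endfacet
facet normal 0.426 0.708 0.564
outer loop
vertex -0.119 -2.745 2.963
vertex -0.577 -1.987 2.357
vertex -1.089 -2.366 3.22
endloop
endfacet
facet normal -0.538 -0.430 -0.725
outer loop
vertex -0.475 -1.147 -1.85
vertex -1.007 -0.375 -1.913
vertex -0.232 -0.456 -2.44
endloop
endfacet
facet normal 0.966 -0.178 0.190
outer loop
vertex -0.475 -1.147 -1.85
vertex -0.232 -0.456 -2.44
vertex -0.393 0.115 -1.087
endloop
endfacet
facet normal -0.538 -0.430 -0.725
outer loop
vertex -0.232 -0.456 -2.44
vertex -1.007 -0.375 -1.913
vertex -0.764 0.316 -2.503
endloop
endfacet
facet normal 0.821 0.555 -0.136
outer loop
vertex -0.232 -0.456 -2.44
vertex -0.764 0.316 -2.503
vertex -0.393 0.115 -1.087
endloop
endfacet
facet normal -0.539 -0.429 -0.725
outer loop
vertex -0.764 0.316 -2.503
vertex -1.007 -0.375 -1.913
vertex -1.538 0.398 -1.976
endloop
endfacet
facet normal 0.169 0.981 0.095
outer loop
vertex -0.764 0.316 -2.503
vertex -1.538 0.398 -1.976
vertex -0.393 0.115 -1.087
endloop
endfacet
facet normal -0.538 -0.429 -0.725
outer loop
vertex -1.538 0.398 -1.976
vertex -1.007 -0.375 -1.913
vertex -1.781 -0.293 -1.387
endloop
endfacet
facet normal -0.340 0.676 0.653
outer loop
vertex -1.538 0.398 -1.976
vertex -1.781 -0.293 -1.387
vertex -0.393 0.115 -1.087
endloop
endfacet
facet normal -0.538 -0.429 -0.725
outer loop
vertex -1.781 -0.293 -1.387
vertex -1.007 -0.375 -1.913
vertex -1.25 -1.066 -1.324
endloop
endfacet
facet normal -0.196 -0.055 0.979
outer loop
vertex -1.781 -0.293 -1.387
vertex -1.25 -1.066 -1.324
vertex -0.393 0.115 -1.087
endloop
endfacet
facet normal -0.537 -0.430 -0.726
outer loop
vertex -1.25 -1.066 -1.324
vertex -1.007 -0.375 -1.913
vertex -0.475 -1.147 -1.85
endloop
endfacet
facet normal 0.457 -0.482 0.748
outer loop
vertex -1.25 -1.066 -1.324
vertex -0.475 -1.147 -1.85
vertex -0.393 0.115 -1.087
endloop
endfacet
facet normal 0.012 0.884 -0.468
outer loop
vertex -1.424 4.327 1.316
vertex -1.769 4.513 1.659
vertex -1.259 4.556 1.753
endloop
endfacet
facet normal 0.926 -0.333 -0.175
outer loop
vertex -1.424 4.327 1.316
vertex -1.259 4.556 1.753
vertex -1.791 2.587 2.681
endloop
endfacet
facet normal 0.012 0.883 -0.468
outer loop
vertex -1.259 4.556 1.753
vertex -1.769 4.513 1.659
vertex -1.603 4.742 2.095
endloop
endfacet
facet normal 0.732 0.119 0.671
outer loop
vertex -1.259 4.556 1.753
vertex -1.603 4.742 2.095
vertex -1.791 2.587 2.681
endloop
endfacet
facet normal 0.012 0.883 -0.468
outer loop
vertex -1.603 4.742 2.095
vertex -1.769 4.513 1.659
vertex -2.113 4.699 2.001
endloop
endfacet
facet normal -0.197 0.273 0.942
outer loop
vertex -1.603 4.742 2.095
vertex -2.113 4.699 2.001
vertex -1.791 2.587 2.681
endloop
endfacet
facet normal 0.010 0.883 -0.470
outer loop
vertex -2.113 4.699 2.001
vertex -1.769 4.513 1.659
vertex -2.278 4.469 1.565
endloop
endfacet
facet normal -0.931 -0.024 0.365
outer loop
vertex -2.113 4.699 2.001
vertex -2.278 4.469 1.565
vertex -1.791 2.587 2.681
endloop
endfacet
facet normal 0.010 0.883 -0.470
outer loop
vertex -2.278 4.469 1.565
vertex -1.769 4.513 1.659
vertex -1.934 4.283 1.223
endloop
endfacet
facet normal -0.736 -0.476 -0.481
outer loop
vertex -2.278 4.469 1.565
vertex -1.934 4.283 1.223
vertex -1.791 2.587 2.681
endloop
endfacet
facet normal 0.009 0.883 -0.469
outer loop
vertex -1.934 4.283 1.223
vertex -1.769 4.513 1.659
vertex -1.424 4.327 1.316
endloop
endfacet
facet normal 0.192 -0.630 -0.752
outer loop
vertex -1.934 4.283 1.223
vertex -1.424 4.327 1.316
vertex -1.791 2.587 2.681
endloop
endfacet

endsolid


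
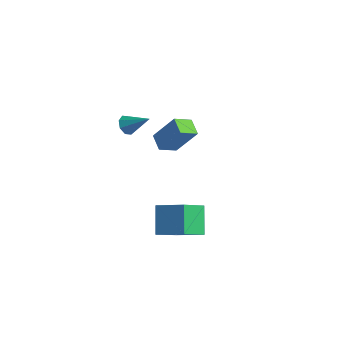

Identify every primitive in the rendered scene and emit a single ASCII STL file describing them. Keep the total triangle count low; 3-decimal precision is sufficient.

solid 
facet normal -0.771 -0.237 -0.591
outer loop
vertex -2.782 -0.64 1.892
vertex -3.22 -0.496 2.405
vertex -2.936 -0.135 1.89
endloop
endfacet
facet normal 0.798 0.241 -0.553
outer loop
vertex -2.782 -0.64 1.892
vertex -2.936 -0.135 1.89
vertex -1.88 -0.084 3.435
endloop
endfacet
facet normal -0.771 -0.236 -0.591
outer loop
vertex -2.936 -0.135 1.89
vertex -3.22 -0.496 2.405
vertex -3.256 0.159 2.19
endloop
endfacet
facet normal 0.449 0.829 -0.334
outer loop
vertex -2.936 -0.135 1.89
vertex -3.256 0.159 2.19
vertex -1.88 -0.084 3.435
endloop
endfacet
facet normal -0.770 -0.237 -0.592
outer loop
vertex -3.256 0.159 2.19
vertex -3.22 -0.496 2.405
vertex -3.556 0.069 2.616
endloop
endfacet
facet normal -0.009 0.980 0.201
outer loop
vertex -3.256 0.159 2.19
vertex -3.556 0.069 2.616
vertex -1.88 -0.084 3.435
endloop
endfacet
facet normal -0.770 -0.237 -0.592
outer loop
vertex -3.556 0.069 2.616
vertex -3.22 -0.496 2.405
vertex -3.659 -0.351 2.918
endloop
endfacet
facet normal -0.305 0.604 0.736
outer loop
vertex -3.556 0.069 2.616
vertex -3.659 -0.351 2.918
vertex -1.88 -0.084 3.435
endloop
endfacet
facet normal -0.770 -0.236 -0.592
outer loop
vertex -3.659 -0.351 2.918
vertex -3.22 -0.496 2.405
vertex -3.505 -0.856 2.919
endloop
endfacet
facet normal -0.267 -0.080 0.960
outer loop
vertex -3.659 -0.351 2.918
vertex -3.505 -0.856 2.919
vertex -1.88 -0.084 3.435
endloop
endfacet
facet normal -0.770 -0.236 -0.592
outer loop
vertex -3.505 -0.856 2.919
vertex -3.22 -0.496 2.405
vertex -3.185 -1.15 2.62
endloop
endfacet
facet normal 0.081 -0.666 0.742
outer loop
vertex -3.505 -0.856 2.919
vertex -3.185 -1.15 2.62
vertex -1.88 -0.084 3.435
endloop
endfacet
facet normal -0.771 -0.236 -0.592
outer loop
vertex -3.185 -1.15 2.62
vertex -3.22 -0.496 2.405
vertex -2.885 -1.061 2.194
endloop
endfacet
facet normal 0.538 -0.817 0.208
outer loop
vertex -3.185 -1.15 2.62
vertex -2.885 -1.061 2.194
vertex -1.88 -0.084 3.435
endloop
endfacet
facet normal -0.771 -0.236 -0.592
outer loop
vertex -2.885 -1.061 2.194
vertex -3.22 -0.496 2.405
vertex -2.782 -0.64 1.892
endloop
endfacet
facet normal 0.835 -0.441 -0.329
outer loop
vertex -2.885 -1.061 2.194
vertex -2.782 -0.64 1.892
vertex -1.88 -0.084 3.435
endloop
endfacet
facet normal -0.506 -0.278 -0.817
outer loop
vertex -3.675 2.442 -0.992
vertex -3.236 3.532 -1.635
vertex -2.757 1.855 -1.361
endloop
endfacet
facet normal -0.327 -0.814 0.480
outer loop
vertex -1.644 2.468 0.435
vertex -3.675 2.442 -0.992
vertex -2.757 1.855 -1.361
endloop
endfacet
facet normal -0.506 -0.278 -0.816
outer loop
vertex -2.757 1.855 -1.361
vertex -3.236 3.532 -1.635
vertex -2.319 2.946 -2.004
endloop
endfacet
facet normal 0.798 -0.510 -0.321
outer loop
vertex -2.319 2.946 -2.004
vertex -1.644 2.468 0.435
vertex -2.757 1.855 -1.361
endloop
endfacet
facet normal -0.798 0.510 0.320
outer loop
vertex -3.675 2.442 -0.992
vertex -2.123 4.145 0.161
vertex -3.236 3.532 -1.635
endloop
endfacet
facet normal -0.327 -0.814 0.480
outer loop
vertex -2.561 3.054 0.804
vertex -3.675 2.442 -0.992
vertex -1.644 2.468 0.435
endloop
endfacet
facet normal -0.798 0.510 0.321
outer loop
vertex -2.561 3.054 0.804
vertex -2.123 4.145 0.161
vertex -3.675 2.442 -0.992
endloop
endfacet
facet normal 0.327 0.814 -0.480
outer loop
vertex -3.236 3.532 -1.635
vertex -2.123 4.145 0.161
vertex -2.319 2.946 -2.004
endloop
endfacet
facet normal 0.798 -0.511 -0.321
outer loop
vertex -1.205 3.558 -0.208
vertex -1.644 2.468 0.435
vertex -2.319 2.946 -2.004
endloop
endfacet
facet normal 0.327 0.814 -0.480
outer loop
vertex -2.319 2.946 -2.004
vertex -2.123 4.145 0.161
vertex -1.205 3.558 -0.208
endloop
endfacet
facet normal 0.506 0.278 0.817
outer loop
vertex -1.205 3.558 -0.208
vertex -2.561 3.054 0.804
vertex -1.644 2.468 0.435
endloop
endfacet
facet normal 0.506 0.278 0.816
outer loop
vertex -2.123 4.145 0.161
vertex -2.561 3.054 0.804
vertex -1.205 3.558 -0.208
endloop
endfacet
facet normal -0.455 0.579 0.676
outer loop
vertex 1.849 -4.236 0.895
vertex 3.489 -3.822 1.645
vertex 2.019 -2.636 -0.36
endloop
endfacet
facet normal -0.886 -0.224 -0.405
outer loop
vertex 2.871 -3.718 -1.625
vertex 1.849 -4.236 0.895
vertex 2.019 -2.636 -0.36
endloop
endfacet
facet normal -0.455 0.579 0.676
outer loop
vertex 2.019 -2.636 -0.36
vertex 3.489 -3.822 1.645
vertex 3.659 -2.222 0.39
endloop
endfacet
facet normal 0.083 0.784 -0.615
outer loop
vertex 3.659 -2.222 0.39
vertex 2.871 -3.718 -1.625
vertex 2.019 -2.636 -0.36
endloop
endfacet
facet normal -0.083 -0.784 0.615
outer loop
vertex 1.849 -4.236 0.895
vertex 4.341 -4.904 0.38
vertex 3.489 -3.822 1.645
endloop
endfacet
facet normal -0.886 -0.224 -0.405
outer loop
vertex 2.701 -5.318 -0.37
vertex 1.849 -4.236 0.895
vertex 2.871 -3.718 -1.625
endloop
endfacet
facet normal -0.083 -0.784 0.615
outer loop
vertex 2.701 -5.318 -0.37
vertex 4.341 -4.904 0.38
vertex 1.849 -4.236 0.895
endloop
endfacet
facet normal 0.886 0.224 0.405
outer loop
vertex 3.489 -3.822 1.645
vertex 4.341 -4.904 0.38
vertex 3.659 -2.222 0.39
endloop
endfacet
facet normal 0.083 0.784 -0.615
outer loop
vertex 4.511 -3.304 -0.875
vertex 2.871 -3.718 -1.625
vertex 3.659 -2.222 0.39
endloop
endfacet
facet normal 0.886 0.224 0.405
outer loop
vertex 3.659 -2.222 0.39
vertex 4.341 -4.904 0.38
vertex 4.511 -3.304 -0.875
endloop
endfacet
facet normal 0.455 -0.579 -0.676
outer loop
vertex 4.511 -3.304 -0.875
vertex 2.701 -5.318 -0.37
vertex 2.871 -3.718 -1.625
endloop
endfacet
facet normal 0.455 -0.579 -0.676
outer loop
vertex 4.341 -4.904 0.38
vertex 2.701 -5.318 -0.37
vertex 4.511 -3.304 -0.875
endloop
endfacet

endsolid


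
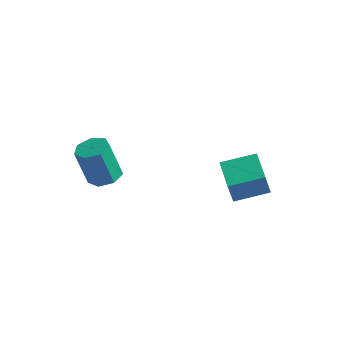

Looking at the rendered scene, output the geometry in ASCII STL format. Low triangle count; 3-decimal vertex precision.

solid 
facet normal -0.696 0.688 0.206
outer loop
vertex 0.087 2.173 -2.684
vertex 1.264 3.251 -2.308
vertex 0.119 2.613 -4.045
endloop
endfacet
facet normal -0.717 -0.658 -0.230
outer loop
vertex 1.156 1.589 -4.352
vertex 0.087 2.173 -2.684
vertex 0.119 2.613 -4.045
endloop
endfacet
facet normal -0.697 0.687 0.207
outer loop
vertex 0.119 2.613 -4.045
vertex 1.264 3.251 -2.308
vertex 1.295 3.692 -3.668
endloop
endfacet
facet normal 0.022 0.308 -0.951
outer loop
vertex 1.295 3.692 -3.668
vertex 1.156 1.589 -4.352
vertex 0.119 2.613 -4.045
endloop
endfacet
facet normal -0.022 -0.308 0.951
outer loop
vertex 0.087 2.173 -2.684
vertex 2.301 2.227 -2.615
vertex 1.264 3.251 -2.308
endloop
endfacet
facet normal -0.718 -0.658 -0.230
outer loop
vertex 1.125 1.148 -2.992
vertex 0.087 2.173 -2.684
vertex 1.156 1.589 -4.352
endloop
endfacet
facet normal -0.022 -0.308 0.951
outer loop
vertex 1.125 1.148 -2.992
vertex 2.301 2.227 -2.615
vertex 0.087 2.173 -2.684
endloop
endfacet
facet normal 0.717 0.658 0.230
outer loop
vertex 1.264 3.251 -2.308
vertex 2.301 2.227 -2.615
vertex 1.295 3.692 -3.668
endloop
endfacet
facet normal 0.022 0.308 -0.951
outer loop
vertex 2.333 2.667 -3.976
vertex 1.156 1.589 -4.352
vertex 1.295 3.692 -3.668
endloop
endfacet
facet normal 0.718 0.658 0.229
outer loop
vertex 1.295 3.692 -3.668
vertex 2.301 2.227 -2.615
vertex 2.333 2.667 -3.976
endloop
endfacet
facet normal 0.696 -0.688 -0.207
outer loop
vertex 2.333 2.667 -3.976
vertex 1.125 1.148 -2.992
vertex 1.156 1.589 -4.352
endloop
endfacet
facet normal 0.697 -0.687 -0.206
outer loop
vertex 2.301 2.227 -2.615
vertex 1.125 1.148 -2.992
vertex 2.333 2.667 -3.976
endloop
endfacet
facet normal 0.285 0.088 -0.954
outer loop
vertex -2.747 -1.577 -2.56
vertex -3.434 -1.227 -2.733
vertex -2.757 -0.894 -2.5
endloop
endfacet
facet normal 0.959 -0.011 0.284
outer loop
vertex -2.747 -1.577 -2.56
vertex -2.757 -0.894 -2.5
vertex -3.278 -1.742 -0.775
endloop
endfacet
facet normal 0.959 -0.010 0.285
outer loop
vertex -3.278 -1.742 -0.775
vertex -2.757 -0.894 -2.5
vertex -3.289 -1.059 -0.715
endloop
endfacet
facet normal -0.284 -0.088 0.955
outer loop
vertex -3.278 -1.742 -0.775
vertex -3.289 -1.059 -0.715
vertex -3.966 -1.393 -0.947
endloop
endfacet
facet normal 0.285 0.089 -0.954
outer loop
vertex -2.757 -0.894 -2.5
vertex -3.434 -1.227 -2.733
vertex -3.277 -0.462 -2.615
endloop
endfacet
facet normal 0.587 0.772 0.246
outer loop
vertex -2.757 -0.894 -2.5
vertex -3.277 -0.462 -2.615
vertex -3.289 -1.059 -0.715
endloop
endfacet
facet normal 0.587 0.772 0.246
outer loop
vertex -3.289 -1.059 -0.715
vertex -3.277 -0.462 -2.615
vertex -3.809 -0.627 -0.83
endloop
endfacet
facet normal -0.284 -0.088 0.955
outer loop
vertex -3.289 -1.059 -0.715
vertex -3.809 -0.627 -0.83
vertex -3.966 -1.393 -0.947
endloop
endfacet
facet normal 0.285 0.089 -0.954
outer loop
vertex -3.277 -0.462 -2.615
vertex -3.434 -1.227 -2.733
vertex -3.915 -0.607 -2.819
endloop
endfacet
facet normal -0.228 0.973 0.022
outer loop
vertex -3.277 -0.462 -2.615
vertex -3.915 -0.607 -2.819
vertex -3.809 -0.627 -0.83
endloop
endfacet
facet normal -0.228 0.973 0.022
outer loop
vertex -3.809 -0.627 -0.83
vertex -3.915 -0.607 -2.819
vertex -4.447 -0.772 -1.033
endloop
endfacet
facet normal -0.284 -0.088 0.955
outer loop
vertex -3.809 -0.627 -0.83
vertex -4.447 -0.772 -1.033
vertex -3.966 -1.393 -0.947
endloop
endfacet
facet normal 0.284 0.087 -0.955
outer loop
vertex -3.915 -0.607 -2.819
vertex -3.434 -1.227 -2.733
vertex -4.191 -1.219 -2.957
endloop
endfacet
facet normal -0.870 0.442 -0.218
outer loop
vertex -3.915 -0.607 -2.819
vertex -4.191 -1.219 -2.957
vertex -4.447 -0.772 -1.033
endloop
endfacet
facet normal -0.870 0.442 -0.218
outer loop
vertex -4.447 -0.772 -1.033
vertex -4.191 -1.219 -2.957
vertex -4.723 -1.384 -1.172
endloop
endfacet
facet normal -0.285 -0.088 0.955
outer loop
vertex -4.447 -0.772 -1.033
vertex -4.723 -1.384 -1.172
vertex -3.966 -1.393 -0.947
endloop
endfacet
facet normal 0.283 0.089 -0.955
outer loop
vertex -4.191 -1.219 -2.957
vertex -3.434 -1.227 -2.733
vertex -3.897 -1.837 -2.927
endloop
endfacet
facet normal -0.857 -0.422 -0.295
outer loop
vertex -4.191 -1.219 -2.957
vertex -3.897 -1.837 -2.927
vertex -4.723 -1.384 -1.172
endloop
endfacet
facet normal -0.857 -0.422 -0.295
outer loop
vertex -4.723 -1.384 -1.172
vertex -3.897 -1.837 -2.927
vertex -4.429 -2.002 -1.142
endloop
endfacet
facet normal -0.285 -0.089 0.954
outer loop
vertex -4.723 -1.384 -1.172
vertex -4.429 -2.002 -1.142
vertex -3.966 -1.393 -0.947
endloop
endfacet
facet normal 0.284 0.088 -0.955
outer loop
vertex -3.897 -1.837 -2.927
vertex -3.434 -1.227 -2.733
vertex -3.254 -1.996 -2.75
endloop
endfacet
facet normal -0.199 -0.969 -0.149
outer loop
vertex -3.897 -1.837 -2.927
vertex -3.254 -1.996 -2.75
vertex -4.429 -2.002 -1.142
endloop
endfacet
facet normal -0.200 -0.968 -0.150
outer loop
vertex -4.429 -2.002 -1.142
vertex -3.254 -1.996 -2.75
vertex -3.786 -2.162 -0.965
endloop
endfacet
facet normal -0.285 -0.089 0.954
outer loop
vertex -4.429 -2.002 -1.142
vertex -3.786 -2.162 -0.965
vertex -3.966 -1.393 -0.947
endloop
endfacet
facet normal 0.285 0.088 -0.954
outer loop
vertex -3.254 -1.996 -2.75
vertex -3.434 -1.227 -2.733
vertex -2.747 -1.577 -2.56
endloop
endfacet
facet normal 0.609 -0.786 0.108
outer loop
vertex -3.254 -1.996 -2.75
vertex -2.747 -1.577 -2.56
vertex -3.786 -2.162 -0.965
endloop
endfacet
facet normal 0.609 -0.786 0.109
outer loop
vertex -3.786 -2.162 -0.965
vertex -2.747 -1.577 -2.56
vertex -3.278 -1.742 -0.775
endloop
endfacet
facet normal -0.284 -0.089 0.955
outer loop
vertex -3.786 -2.162 -0.965
vertex -3.278 -1.742 -0.775
vertex -3.966 -1.393 -0.947
endloop
endfacet

endsolid


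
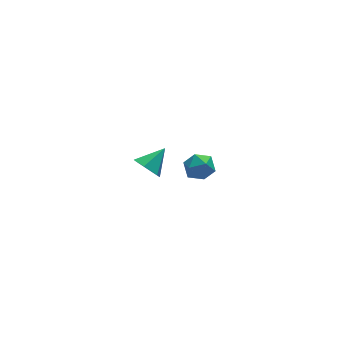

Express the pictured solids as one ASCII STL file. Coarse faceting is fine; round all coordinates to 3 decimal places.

solid 
facet normal -0.299 0.918 -0.261
outer loop
vertex 0.881 3.196 -2.505
vertex 0.475 3.238 -1.892
vertex 1.175 3.467 -1.887
endloop
endfacet
facet normal 0.354 0.783 -0.512
outer loop
vertex 0.881 3.196 -2.505
vertex 1.175 3.467 -1.887
vertex 1.566 3.012 -2.312
endloop
endfacet
facet normal 0.316 0.204 -0.927
outer loop
vertex 0.881 3.196 -2.505
vertex 1.566 3.012 -2.312
vertex 1.109 2.501 -2.58
endloop
endfacet
facet normal -0.363 -0.019 -0.932
outer loop
vertex 0.881 3.196 -2.505
vertex 1.109 2.501 -2.58
vertex 0.435 2.641 -2.32
endloop
endfacet
facet normal -0.742 0.423 -0.520
outer loop
vertex 0.881 3.196 -2.505
vertex 0.435 2.641 -2.32
vertex 0.475 3.238 -1.892
endloop
endfacet
facet normal 0.777 0.628 0.042
outer loop
vertex 1.566 3.012 -2.312
vertex 1.175 3.467 -1.887
vertex 1.585 2.939 -1.58
endloop
endfacet
facet normal -0.281 0.848 0.450
outer loop
vertex 1.175 3.467 -1.887
vertex 0.475 3.238 -1.892
vertex 0.911 3.079 -1.32
endloop
endfacet
facet normal -0.999 0.045 0.030
outer loop
vertex 0.475 3.238 -1.892
vertex 0.435 2.641 -2.32
vertex 0.454 2.568 -1.588
endloop
endfacet
facet normal -0.384 -0.669 -0.637
outer loop
vertex 0.435 2.641 -2.32
vertex 1.109 2.501 -2.58
vertex 0.845 2.113 -2.013
endloop
endfacet
facet normal 0.713 -0.308 -0.629
outer loop
vertex 1.109 2.501 -2.58
vertex 1.566 3.012 -2.312
vertex 1.545 2.342 -2.008
endloop
endfacet
facet normal 0.363 0.019 0.932
outer loop
vertex 1.139 2.384 -1.395
vertex 1.585 2.939 -1.58
vertex 0.911 3.079 -1.32
endloop
endfacet
facet normal -0.316 -0.204 0.927
outer loop
vertex 1.139 2.384 -1.395
vertex 0.911 3.079 -1.32
vertex 0.454 2.568 -1.588
endloop
endfacet
facet normal -0.354 -0.783 0.512
outer loop
vertex 1.139 2.384 -1.395
vertex 0.454 2.568 -1.588
vertex 0.845 2.113 -2.013
endloop
endfacet
facet normal 0.299 -0.918 0.261
outer loop
vertex 1.139 2.384 -1.395
vertex 0.845 2.113 -2.013
vertex 1.545 2.342 -2.008
endloop
endfacet
facet normal 0.742 -0.423 0.520
outer loop
vertex 1.139 2.384 -1.395
vertex 1.545 2.342 -2.008
vertex 1.585 2.939 -1.58
endloop
endfacet
facet normal 0.384 0.669 0.637
outer loop
vertex 0.911 3.079 -1.32
vertex 1.585 2.939 -1.58
vertex 1.175 3.467 -1.887
endloop
endfacet
facet normal -0.713 0.308 0.629
outer loop
vertex 0.454 2.568 -1.588
vertex 0.911 3.079 -1.32
vertex 0.475 3.238 -1.892
endloop
endfacet
facet normal -0.777 -0.628 -0.042
outer loop
vertex 0.845 2.113 -2.013
vertex 0.454 2.568 -1.588
vertex 0.435 2.641 -2.32
endloop
endfacet
facet normal 0.281 -0.848 -0.450
outer loop
vertex 1.545 2.342 -2.008
vertex 0.845 2.113 -2.013
vertex 1.109 2.501 -2.58
endloop
endfacet
facet normal 0.999 -0.045 -0.030
outer loop
vertex 1.585 2.939 -1.58
vertex 1.545 2.342 -2.008
vertex 1.566 3.012 -2.312
endloop
endfacet
facet normal -0.781 -0.336 -0.527
outer loop
vertex -2.526 -0.925 2.929
vertex -2.747 -1.237 3.455
vertex -2.932 -0.625 3.339
endloop
endfacet
facet normal 0.380 0.884 -0.271
outer loop
vertex -2.526 -0.925 2.929
vertex -2.932 -0.625 3.339
vertex -1.873 -0.863 4.045
endloop
endfacet
facet normal -0.780 -0.336 -0.528
outer loop
vertex -2.932 -0.625 3.339
vertex -2.747 -1.237 3.455
vertex -3.153 -0.938 3.865
endloop
endfacet
facet normal -0.117 0.874 0.471
outer loop
vertex -2.932 -0.625 3.339
vertex -3.153 -0.938 3.865
vertex -1.873 -0.863 4.045
endloop
endfacet
facet normal -0.780 -0.335 -0.528
outer loop
vertex -3.153 -0.938 3.865
vertex -2.747 -1.237 3.455
vertex -2.968 -1.55 3.98
endloop
endfacet
facet normal -0.146 0.140 0.979
outer loop
vertex -3.153 -0.938 3.865
vertex -2.968 -1.55 3.98
vertex -1.873 -0.863 4.045
endloop
endfacet
facet normal -0.781 -0.333 -0.528
outer loop
vertex -2.968 -1.55 3.98
vertex -2.747 -1.237 3.455
vertex -2.563 -1.85 3.57
endloop
endfacet
facet normal 0.322 -0.584 0.745
outer loop
vertex -2.968 -1.55 3.98
vertex -2.563 -1.85 3.57
vertex -1.873 -0.863 4.045
endloop
endfacet
facet normal -0.782 -0.334 -0.527
outer loop
vertex -2.563 -1.85 3.57
vertex -2.747 -1.237 3.455
vertex -2.342 -1.537 3.044
endloop
endfacet
facet normal 0.819 -0.574 0.003
outer loop
vertex -2.563 -1.85 3.57
vertex -2.342 -1.537 3.044
vertex -1.873 -0.863 4.045
endloop
endfacet
facet normal -0.782 -0.334 -0.527
outer loop
vertex -2.342 -1.537 3.044
vertex -2.747 -1.237 3.455
vertex -2.526 -0.925 2.929
endloop
endfacet
facet normal 0.848 0.160 -0.505
outer loop
vertex -2.342 -1.537 3.044
vertex -2.526 -0.925 2.929
vertex -1.873 -0.863 4.045
endloop
endfacet

endsolid


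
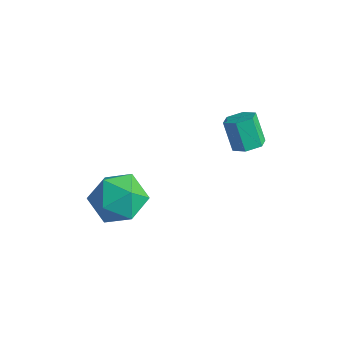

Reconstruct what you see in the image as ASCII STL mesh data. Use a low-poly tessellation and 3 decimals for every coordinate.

solid 
facet normal 0.495 -0.113 -0.862
outer loop
vertex -0.834 3.352 -1.226
vertex -1.398 3.276 -1.54
vertex -1.142 3.869 -1.471
endloop
endfacet
facet normal 0.728 0.595 0.340
outer loop
vertex -0.834 3.352 -1.226
vertex -1.142 3.869 -1.471
vertex -1.477 3.499 -0.106
endloop
endfacet
facet normal 0.729 0.594 0.340
outer loop
vertex -1.477 3.499 -0.106
vertex -1.142 3.869 -1.471
vertex -1.785 4.017 -0.351
endloop
endfacet
facet normal -0.494 0.114 0.862
outer loop
vertex -1.477 3.499 -0.106
vertex -1.785 4.017 -0.351
vertex -2.042 3.424 -0.42
endloop
endfacet
facet normal 0.495 -0.113 -0.862
outer loop
vertex -1.142 3.869 -1.471
vertex -1.398 3.276 -1.54
vertex -1.706 3.794 -1.785
endloop
endfacet
facet normal -0.044 0.987 -0.156
outer loop
vertex -1.142 3.869 -1.471
vertex -1.706 3.794 -1.785
vertex -1.785 4.017 -0.351
endloop
endfacet
facet normal -0.046 0.987 -0.156
outer loop
vertex -1.785 4.017 -0.351
vertex -1.706 3.794 -1.785
vertex -2.349 3.941 -0.665
endloop
endfacet
facet normal -0.495 0.114 0.861
outer loop
vertex -1.785 4.017 -0.351
vertex -2.349 3.941 -0.665
vertex -2.042 3.424 -0.42
endloop
endfacet
facet normal 0.494 -0.114 -0.862
outer loop
vertex -1.706 3.794 -1.785
vertex -1.398 3.276 -1.54
vertex -1.963 3.201 -1.854
endloop
endfacet
facet normal -0.774 0.393 -0.496
outer loop
vertex -1.706 3.794 -1.785
vertex -1.963 3.201 -1.854
vertex -2.349 3.941 -0.665
endloop
endfacet
facet normal -0.774 0.393 -0.496
outer loop
vertex -2.349 3.941 -0.665
vertex -1.963 3.201 -1.854
vertex -2.606 3.348 -0.734
endloop
endfacet
facet normal -0.495 0.114 0.861
outer loop
vertex -2.349 3.941 -0.665
vertex -2.606 3.348 -0.734
vertex -2.042 3.424 -0.42
endloop
endfacet
facet normal 0.494 -0.114 -0.862
outer loop
vertex -1.963 3.201 -1.854
vertex -1.398 3.276 -1.54
vertex -1.655 2.683 -1.609
endloop
endfacet
facet normal -0.729 -0.594 -0.340
outer loop
vertex -1.963 3.201 -1.854
vertex -1.655 2.683 -1.609
vertex -2.606 3.348 -0.734
endloop
endfacet
facet normal -0.728 -0.595 -0.340
outer loop
vertex -2.606 3.348 -0.734
vertex -1.655 2.683 -1.609
vertex -2.298 2.831 -0.489
endloop
endfacet
facet normal -0.495 0.113 0.862
outer loop
vertex -2.606 3.348 -0.734
vertex -2.298 2.831 -0.489
vertex -2.042 3.424 -0.42
endloop
endfacet
facet normal 0.495 -0.114 -0.861
outer loop
vertex -1.655 2.683 -1.609
vertex -1.398 3.276 -1.54
vertex -1.091 2.759 -1.295
endloop
endfacet
facet normal 0.046 -0.987 0.157
outer loop
vertex -1.655 2.683 -1.609
vertex -1.091 2.759 -1.295
vertex -2.298 2.831 -0.489
endloop
endfacet
facet normal 0.045 -0.987 0.155
outer loop
vertex -2.298 2.831 -0.489
vertex -1.091 2.759 -1.295
vertex -1.734 2.906 -0.175
endloop
endfacet
facet normal -0.495 0.113 0.862
outer loop
vertex -2.298 2.831 -0.489
vertex -1.734 2.906 -0.175
vertex -2.042 3.424 -0.42
endloop
endfacet
facet normal 0.495 -0.114 -0.861
outer loop
vertex -1.091 2.759 -1.295
vertex -1.398 3.276 -1.54
vertex -0.834 3.352 -1.226
endloop
endfacet
facet normal 0.774 -0.393 0.496
outer loop
vertex -1.091 2.759 -1.295
vertex -0.834 3.352 -1.226
vertex -1.734 2.906 -0.175
endloop
endfacet
facet normal 0.774 -0.393 0.496
outer loop
vertex -1.734 2.906 -0.175
vertex -0.834 3.352 -1.226
vertex -1.477 3.499 -0.106
endloop
endfacet
facet normal -0.494 0.114 0.862
outer loop
vertex -1.734 2.906 -0.175
vertex -1.477 3.499 -0.106
vertex -2.042 3.424 -0.42
endloop
endfacet
facet normal 0.042 0.203 0.978
outer loop
vertex -3.925 -0.218 -2.583
vertex -4.246 -1.346 -2.335
vertex -3.086 -1.064 -2.443
endloop
endfacet
facet normal 0.507 0.604 0.615
outer loop
vertex -3.925 -0.218 -2.583
vertex -3.086 -1.064 -2.443
vertex -2.982 -0.256 -3.323
endloop
endfacet
facet normal 0.142 0.981 0.131
outer loop
vertex -3.925 -0.218 -2.583
vertex -2.982 -0.256 -3.323
vertex -4.078 -0.039 -3.758
endloop
endfacet
facet normal -0.549 0.813 0.195
outer loop
vertex -3.925 -0.218 -2.583
vertex -4.078 -0.039 -3.758
vertex -4.859 -0.713 -3.148
endloop
endfacet
facet normal -0.611 0.332 0.719
outer loop
vertex -3.925 -0.218 -2.583
vertex -4.859 -0.713 -3.148
vertex -4.246 -1.346 -2.335
endloop
endfacet
facet normal 0.949 0.167 0.266
outer loop
vertex -2.982 -0.256 -3.323
vertex -3.086 -1.064 -2.443
vertex -2.721 -1.407 -3.532
endloop
endfacet
facet normal 0.197 -0.482 0.854
outer loop
vertex -3.086 -1.064 -2.443
vertex -4.246 -1.346 -2.335
vertex -3.502 -2.081 -2.922
endloop
endfacet
facet normal -0.858 -0.273 0.434
outer loop
vertex -4.246 -1.346 -2.335
vertex -4.859 -0.713 -3.148
vertex -4.598 -1.864 -3.357
endloop
endfacet
facet normal -0.758 0.505 -0.413
outer loop
vertex -4.859 -0.713 -3.148
vertex -4.078 -0.039 -3.758
vertex -4.494 -1.056 -4.237
endloop
endfacet
facet normal 0.359 0.777 -0.517
outer loop
vertex -4.078 -0.039 -3.758
vertex -2.982 -0.256 -3.323
vertex -3.334 -0.774 -4.345
endloop
endfacet
facet normal 0.549 -0.813 -0.195
outer loop
vertex -3.655 -1.902 -4.097
vertex -2.721 -1.407 -3.532
vertex -3.502 -2.081 -2.922
endloop
endfacet
facet normal -0.142 -0.981 -0.131
outer loop
vertex -3.655 -1.902 -4.097
vertex -3.502 -2.081 -2.922
vertex -4.598 -1.864 -3.357
endloop
endfacet
facet normal -0.507 -0.604 -0.615
outer loop
vertex -3.655 -1.902 -4.097
vertex -4.598 -1.864 -3.357
vertex -4.494 -1.056 -4.237
endloop
endfacet
facet normal -0.042 -0.203 -0.978
outer loop
vertex -3.655 -1.902 -4.097
vertex -4.494 -1.056 -4.237
vertex -3.334 -0.774 -4.345
endloop
endfacet
facet normal 0.611 -0.332 -0.719
outer loop
vertex -3.655 -1.902 -4.097
vertex -3.334 -0.774 -4.345
vertex -2.721 -1.407 -3.532
endloop
endfacet
facet normal 0.758 -0.505 0.413
outer loop
vertex -3.502 -2.081 -2.922
vertex -2.721 -1.407 -3.532
vertex -3.086 -1.064 -2.443
endloop
endfacet
facet normal -0.359 -0.777 0.517
outer loop
vertex -4.598 -1.864 -3.357
vertex -3.502 -2.081 -2.922
vertex -4.246 -1.346 -2.335
endloop
endfacet
facet normal -0.949 -0.167 -0.266
outer loop
vertex -4.494 -1.056 -4.237
vertex -4.598 -1.864 -3.357
vertex -4.859 -0.713 -3.148
endloop
endfacet
facet normal -0.197 0.482 -0.854
outer loop
vertex -3.334 -0.774 -4.345
vertex -4.494 -1.056 -4.237
vertex -4.078 -0.039 -3.758
endloop
endfacet
facet normal 0.858 0.273 -0.434
outer loop
vertex -2.721 -1.407 -3.532
vertex -3.334 -0.774 -4.345
vertex -2.982 -0.256 -3.323
endloop
endfacet

endsolid


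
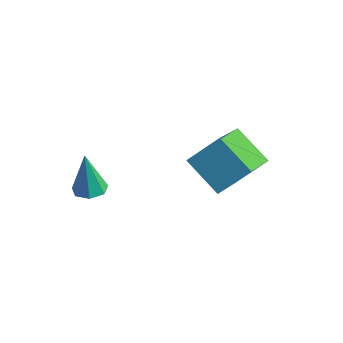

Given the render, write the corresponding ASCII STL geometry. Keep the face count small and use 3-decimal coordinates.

solid 
facet normal -0.465 -0.585 -0.664
outer loop
vertex -1.549 2.061 -1.08
vertex -2.183 3.771 -2.143
vertex -0.275 2.008 -1.926
endloop
endfacet
facet normal 0.300 -0.810 0.503
outer loop
vertex 0.363 2.809 -1.017
vertex -1.549 2.061 -1.08
vertex -0.275 2.008 -1.926
endloop
endfacet
facet normal -0.466 -0.586 -0.664
outer loop
vertex -0.275 2.008 -1.926
vertex -2.183 3.771 -2.143
vertex -0.909 3.717 -2.989
endloop
endfacet
facet normal 0.832 -0.035 -0.553
outer loop
vertex -0.909 3.717 -2.989
vertex 0.363 2.809 -1.017
vertex -0.275 2.008 -1.926
endloop
endfacet
facet normal -0.832 0.035 0.553
outer loop
vertex -1.549 2.061 -1.08
vertex -1.545 4.572 -1.234
vertex -2.183 3.771 -2.143
endloop
endfacet
facet normal 0.300 -0.810 0.504
outer loop
vertex -0.911 2.863 -0.171
vertex -1.549 2.061 -1.08
vertex 0.363 2.809 -1.017
endloop
endfacet
facet normal -0.832 0.035 0.553
outer loop
vertex -0.911 2.863 -0.171
vertex -1.545 4.572 -1.234
vertex -1.549 2.061 -1.08
endloop
endfacet
facet normal -0.300 0.810 -0.503
outer loop
vertex -2.183 3.771 -2.143
vertex -1.545 4.572 -1.234
vertex -0.909 3.717 -2.989
endloop
endfacet
facet normal 0.832 -0.035 -0.553
outer loop
vertex -0.271 4.519 -2.08
vertex 0.363 2.809 -1.017
vertex -0.909 3.717 -2.989
endloop
endfacet
facet normal -0.301 0.810 -0.504
outer loop
vertex -0.909 3.717 -2.989
vertex -1.545 4.572 -1.234
vertex -0.271 4.519 -2.08
endloop
endfacet
facet normal 0.466 0.585 0.664
outer loop
vertex -0.271 4.519 -2.08
vertex -0.911 2.863 -0.171
vertex 0.363 2.809 -1.017
endloop
endfacet
facet normal 0.465 0.586 0.664
outer loop
vertex -1.545 4.572 -1.234
vertex -0.911 2.863 -0.171
vertex -0.271 4.519 -2.08
endloop
endfacet
facet normal 0.134 -0.022 -0.991
outer loop
vertex -3.339 0.457 -2.264
vertex -3.668 -0.007 -2.298
vertex -3.822 0.54 -2.331
endloop
endfacet
facet normal 0.118 0.942 0.316
outer loop
vertex -3.339 0.457 -2.264
vertex -3.822 0.54 -2.331
vertex -3.872 0.027 -0.782
endloop
endfacet
facet normal 0.133 -0.022 -0.991
outer loop
vertex -3.822 0.54 -2.331
vertex -3.668 -0.007 -2.298
vertex -4.189 0.211 -2.373
endloop
endfacet
facet normal -0.665 0.715 0.215
outer loop
vertex -3.822 0.54 -2.331
vertex -4.189 0.211 -2.373
vertex -3.872 0.027 -0.782
endloop
endfacet
facet normal 0.133 -0.023 -0.991
outer loop
vertex -4.189 0.211 -2.373
vertex -3.668 -0.007 -2.298
vertex -4.164 -0.282 -2.358
endloop
endfacet
facet normal -0.981 -0.044 0.190
outer loop
vertex -4.189 0.211 -2.373
vertex -4.164 -0.282 -2.358
vertex -3.872 0.027 -0.782
endloop
endfacet
facet normal 0.133 -0.023 -0.991
outer loop
vertex -4.164 -0.282 -2.358
vertex -3.668 -0.007 -2.298
vertex -3.765 -0.569 -2.298
endloop
endfacet
facet normal -0.589 -0.765 0.259
outer loop
vertex -4.164 -0.282 -2.358
vertex -3.765 -0.569 -2.298
vertex -3.872 0.027 -0.782
endloop
endfacet
facet normal 0.133 -0.023 -0.991
outer loop
vertex -3.765 -0.569 -2.298
vertex -3.668 -0.007 -2.298
vertex -3.293 -0.432 -2.238
endloop
endfacet
facet normal 0.215 -0.904 0.370
outer loop
vertex -3.765 -0.569 -2.298
vertex -3.293 -0.432 -2.238
vertex -3.872 0.027 -0.782
endloop
endfacet
facet normal 0.133 -0.023 -0.991
outer loop
vertex -3.293 -0.432 -2.238
vertex -3.668 -0.007 -2.298
vertex -3.104 0.024 -2.223
endloop
endfacet
facet normal 0.824 -0.356 0.440
outer loop
vertex -3.293 -0.432 -2.238
vertex -3.104 0.024 -2.223
vertex -3.872 0.027 -0.782
endloop
endfacet
facet normal 0.133 -0.022 -0.991
outer loop
vertex -3.104 0.024 -2.223
vertex -3.668 -0.007 -2.298
vertex -3.339 0.457 -2.264
endloop
endfacet
facet normal 0.782 0.464 0.416
outer loop
vertex -3.104 0.024 -2.223
vertex -3.339 0.457 -2.264
vertex -3.872 0.027 -0.782
endloop
endfacet

endsolid


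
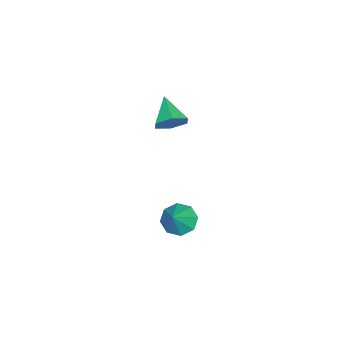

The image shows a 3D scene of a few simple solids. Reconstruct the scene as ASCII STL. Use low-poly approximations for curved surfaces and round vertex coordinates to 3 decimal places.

solid 
facet normal 0.698 0.476 -0.534
outer loop
vertex -1.867 -0.642 3.694
vertex -2.279 -0.821 2.996
vertex -2.443 -0.119 3.407
endloop
endfacet
facet normal -0.138 0.356 0.924
outer loop
vertex -1.867 -0.642 3.694
vertex -2.443 -0.119 3.407
vertex -3.361 -1.559 3.824
endloop
endfacet
facet normal 0.699 0.476 -0.534
outer loop
vertex -2.443 -0.119 3.407
vertex -2.279 -0.821 2.996
vertex -2.855 -0.297 2.709
endloop
endfacet
facet normal -0.761 0.573 0.303
outer loop
vertex -2.443 -0.119 3.407
vertex -2.855 -0.297 2.709
vertex -3.361 -1.559 3.824
endloop
endfacet
facet normal 0.699 0.476 -0.534
outer loop
vertex -2.855 -0.297 2.709
vertex -2.279 -0.821 2.996
vertex -2.691 -0.999 2.298
endloop
endfacet
facet normal -0.918 0.018 -0.396
outer loop
vertex -2.855 -0.297 2.709
vertex -2.691 -0.999 2.298
vertex -3.361 -1.559 3.824
endloop
endfacet
facet normal 0.698 0.477 -0.534
outer loop
vertex -2.691 -0.999 2.298
vertex -2.279 -0.821 2.996
vertex -2.114 -1.523 2.585
endloop
endfacet
facet normal -0.450 -0.756 -0.475
outer loop
vertex -2.691 -0.999 2.298
vertex -2.114 -1.523 2.585
vertex -3.361 -1.559 3.824
endloop
endfacet
facet normal 0.698 0.477 -0.534
outer loop
vertex -2.114 -1.523 2.585
vertex -2.279 -0.821 2.996
vertex -1.702 -1.344 3.283
endloop
endfacet
facet normal 0.174 -0.974 0.147
outer loop
vertex -2.114 -1.523 2.585
vertex -1.702 -1.344 3.283
vertex -3.361 -1.559 3.824
endloop
endfacet
facet normal 0.698 0.477 -0.534
outer loop
vertex -1.702 -1.344 3.283
vertex -2.279 -0.821 2.996
vertex -1.867 -0.642 3.694
endloop
endfacet
facet normal 0.330 -0.418 0.846
outer loop
vertex -1.702 -1.344 3.283
vertex -1.867 -0.642 3.694
vertex -3.361 -1.559 3.824
endloop
endfacet
facet normal -0.690 -0.032 -0.723
outer loop
vertex 3.412 1.065 0.878
vertex 2.871 1.399 1.38
vertex 3.413 1.684 0.85
endloop
endfacet
facet normal 0.971 -0.012 -0.237
outer loop
vertex 3.412 1.065 0.878
vertex 3.413 1.684 0.85
vertex 3.769 1.441 2.32
endloop
endfacet
facet normal -0.690 -0.033 -0.723
outer loop
vertex 3.413 1.684 0.85
vertex 2.871 1.399 1.38
vertex 3.096 2.136 1.132
endloop
endfacet
facet normal 0.788 0.609 -0.090
outer loop
vertex 3.413 1.684 0.85
vertex 3.096 2.136 1.132
vertex 3.769 1.441 2.32
endloop
endfacet
facet normal -0.690 -0.032 -0.723
outer loop
vertex 3.096 2.136 1.132
vertex 2.871 1.399 1.38
vertex 2.648 2.156 1.559
endloop
endfacet
facet normal 0.345 0.882 0.321
outer loop
vertex 3.096 2.136 1.132
vertex 2.648 2.156 1.559
vertex 3.769 1.441 2.32
endloop
endfacet
facet normal -0.691 -0.033 -0.723
outer loop
vertex 2.648 2.156 1.559
vertex 2.871 1.399 1.38
vertex 2.33 1.733 1.882
endloop
endfacet
facet normal -0.098 0.649 0.754
outer loop
vertex 2.648 2.156 1.559
vertex 2.33 1.733 1.882
vertex 3.769 1.441 2.32
endloop
endfacet
facet normal -0.691 -0.033 -0.723
outer loop
vertex 2.33 1.733 1.882
vertex 2.871 1.399 1.38
vertex 2.33 1.114 1.91
endloop
endfacet
facet normal -0.283 0.043 0.958
outer loop
vertex 2.33 1.733 1.882
vertex 2.33 1.114 1.91
vertex 3.769 1.441 2.32
endloop
endfacet
facet normal -0.691 -0.032 -0.722
outer loop
vertex 2.33 1.114 1.91
vertex 2.871 1.399 1.38
vertex 2.646 0.661 1.628
endloop
endfacet
facet normal -0.101 -0.575 0.812
outer loop
vertex 2.33 1.114 1.91
vertex 2.646 0.661 1.628
vertex 3.769 1.441 2.32
endloop
endfacet
facet normal -0.690 -0.033 -0.724
outer loop
vertex 2.646 0.661 1.628
vertex 2.871 1.399 1.38
vertex 3.095 0.641 1.201
endloop
endfacet
facet normal 0.343 -0.850 0.401
outer loop
vertex 2.646 0.661 1.628
vertex 3.095 0.641 1.201
vertex 3.769 1.441 2.32
endloop
endfacet
facet normal -0.691 -0.034 -0.722
outer loop
vertex 3.095 0.641 1.201
vertex 2.871 1.399 1.38
vertex 3.412 1.065 0.878
endloop
endfacet
facet normal 0.788 -0.615 -0.035
outer loop
vertex 3.095 0.641 1.201
vertex 3.412 1.065 0.878
vertex 3.769 1.441 2.32
endloop
endfacet

endsolid


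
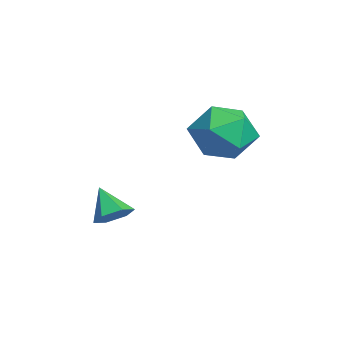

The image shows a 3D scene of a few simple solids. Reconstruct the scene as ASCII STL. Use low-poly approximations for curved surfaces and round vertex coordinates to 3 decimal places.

solid 
facet normal 0.074 0.872 0.484
outer loop
vertex 2.587 0.837 1.617
vertex 1.891 0.454 2.413
vertex 3.001 0.302 2.516
endloop
endfacet
facet normal 0.673 0.729 0.124
outer loop
vertex 2.587 0.837 1.617
vertex 3.001 0.302 2.516
vertex 3.419 0.09 1.493
endloop
endfacet
facet normal 0.503 0.654 -0.565
outer loop
vertex 2.587 0.837 1.617
vertex 3.419 0.09 1.493
vertex 2.567 0.11 0.758
endloop
endfacet
facet normal -0.201 0.750 -0.630
outer loop
vertex 2.587 0.837 1.617
vertex 2.567 0.11 0.758
vertex 1.623 0.335 1.327
endloop
endfacet
facet normal -0.466 0.885 0.018
outer loop
vertex 2.587 0.837 1.617
vertex 1.623 0.335 1.327
vertex 1.891 0.454 2.413
endloop
endfacet
facet normal 0.928 0.105 0.357
outer loop
vertex 3.419 0.09 1.493
vertex 3.001 0.302 2.516
vertex 3.237 -0.755 2.213
endloop
endfacet
facet normal -0.041 0.336 0.941
outer loop
vertex 3.001 0.302 2.516
vertex 1.891 0.454 2.413
vertex 2.293 -0.53 2.782
endloop
endfacet
facet normal -0.915 0.356 0.187
outer loop
vertex 1.891 0.454 2.413
vertex 1.623 0.335 1.327
vertex 1.441 -0.51 2.047
endloop
endfacet
facet normal -0.487 0.139 -0.862
outer loop
vertex 1.623 0.335 1.327
vertex 2.567 0.11 0.758
vertex 1.859 -0.722 1.024
endloop
endfacet
facet normal 0.653 -0.017 -0.757
outer loop
vertex 2.567 0.11 0.758
vertex 3.419 0.09 1.493
vertex 2.969 -0.874 1.127
endloop
endfacet
facet normal 0.201 -0.750 0.630
outer loop
vertex 2.273 -1.257 1.923
vertex 3.237 -0.755 2.213
vertex 2.293 -0.53 2.782
endloop
endfacet
facet normal -0.503 -0.654 0.565
outer loop
vertex 2.273 -1.257 1.923
vertex 2.293 -0.53 2.782
vertex 1.441 -0.51 2.047
endloop
endfacet
facet normal -0.673 -0.729 -0.124
outer loop
vertex 2.273 -1.257 1.923
vertex 1.441 -0.51 2.047
vertex 1.859 -0.722 1.024
endloop
endfacet
facet normal -0.074 -0.872 -0.484
outer loop
vertex 2.273 -1.257 1.923
vertex 1.859 -0.722 1.024
vertex 2.969 -0.874 1.127
endloop
endfacet
facet normal 0.466 -0.885 -0.018
outer loop
vertex 2.273 -1.257 1.923
vertex 2.969 -0.874 1.127
vertex 3.237 -0.755 2.213
endloop
endfacet
facet normal 0.487 -0.139 0.862
outer loop
vertex 2.293 -0.53 2.782
vertex 3.237 -0.755 2.213
vertex 3.001 0.302 2.516
endloop
endfacet
facet normal -0.653 0.017 0.757
outer loop
vertex 1.441 -0.51 2.047
vertex 2.293 -0.53 2.782
vertex 1.891 0.454 2.413
endloop
endfacet
facet normal -0.928 -0.105 -0.357
outer loop
vertex 1.859 -0.722 1.024
vertex 1.441 -0.51 2.047
vertex 1.623 0.335 1.327
endloop
endfacet
facet normal 0.041 -0.336 -0.941
outer loop
vertex 2.969 -0.874 1.127
vertex 1.859 -0.722 1.024
vertex 2.567 0.11 0.758
endloop
endfacet
facet normal 0.915 -0.356 -0.187
outer loop
vertex 3.237 -0.755 2.213
vertex 2.969 -0.874 1.127
vertex 3.419 0.09 1.493
endloop
endfacet
facet normal 0.615 0.287 -0.734
outer loop
vertex 2.886 -3.226 -0.959
vertex 2.449 -3.417 -1.4
vertex 2.437 -2.809 -1.172
endloop
endfacet
facet normal 0.080 0.520 0.850
outer loop
vertex 2.886 -3.226 -0.959
vertex 2.437 -2.809 -1.172
vertex 1.711 -3.763 -0.52
endloop
endfacet
facet normal 0.616 0.287 -0.733
outer loop
vertex 2.437 -2.809 -1.172
vertex 2.449 -3.417 -1.4
vertex 2.0 -3.0 -1.614
endloop
endfacet
facet normal -0.634 0.703 0.323
outer loop
vertex 2.437 -2.809 -1.172
vertex 2.0 -3.0 -1.614
vertex 1.711 -3.763 -0.52
endloop
endfacet
facet normal 0.616 0.287 -0.733
outer loop
vertex 2.0 -3.0 -1.614
vertex 2.449 -3.417 -1.4
vertex 2.012 -3.608 -1.842
endloop
endfacet
facet normal -0.975 0.061 -0.215
outer loop
vertex 2.0 -3.0 -1.614
vertex 2.012 -3.608 -1.842
vertex 1.711 -3.763 -0.52
endloop
endfacet
facet normal 0.616 0.288 -0.733
outer loop
vertex 2.012 -3.608 -1.842
vertex 2.449 -3.417 -1.4
vertex 2.462 -4.026 -1.628
endloop
endfacet
facet normal -0.603 -0.765 -0.227
outer loop
vertex 2.012 -3.608 -1.842
vertex 2.462 -4.026 -1.628
vertex 1.711 -3.763 -0.52
endloop
endfacet
facet normal 0.616 0.288 -0.733
outer loop
vertex 2.462 -4.026 -1.628
vertex 2.449 -3.417 -1.4
vertex 2.899 -3.835 -1.186
endloop
endfacet
facet normal 0.111 -0.948 0.300
outer loop
vertex 2.462 -4.026 -1.628
vertex 2.899 -3.835 -1.186
vertex 1.711 -3.763 -0.52
endloop
endfacet
facet normal 0.615 0.287 -0.734
outer loop
vertex 2.899 -3.835 -1.186
vertex 2.449 -3.417 -1.4
vertex 2.886 -3.226 -0.959
endloop
endfacet
facet normal 0.452 -0.303 0.839
outer loop
vertex 2.899 -3.835 -1.186
vertex 2.886 -3.226 -0.959
vertex 1.711 -3.763 -0.52
endloop
endfacet

endsolid
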